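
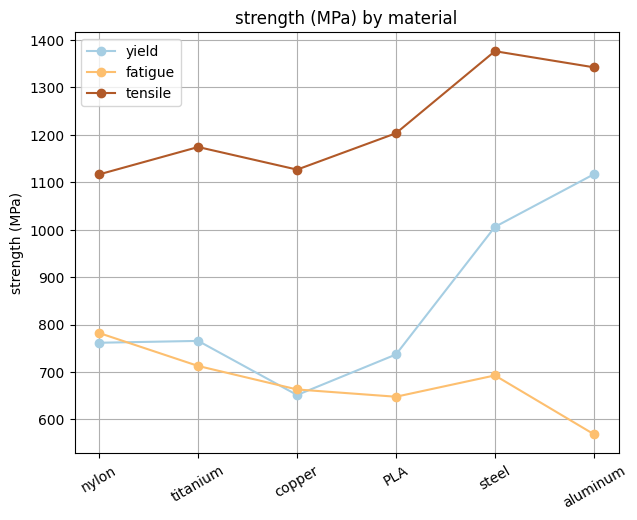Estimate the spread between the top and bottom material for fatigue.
Max nylon ≈ 800, min aluminum ≈ 600; range ≈ 200.

≈ 200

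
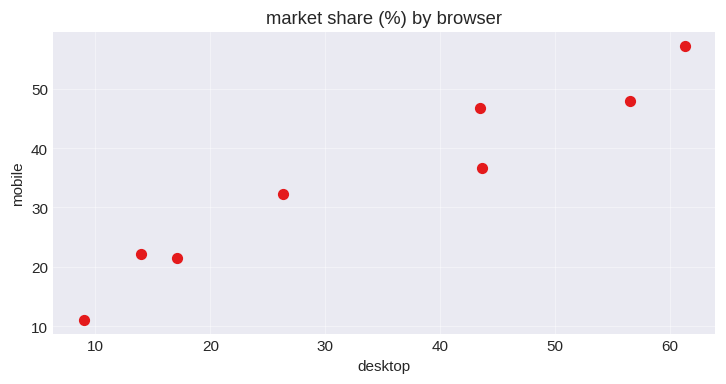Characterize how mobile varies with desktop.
positive, strong

Points are positively correlated; strong (|r| ≈ 1.0).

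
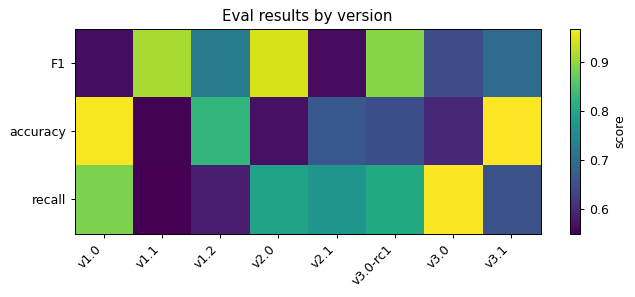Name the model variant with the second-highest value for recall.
v1.0

Top 3 for recall: v3.0 ≈ 0.95, v1.0 ≈ 0.90, v3.0-rc1 ≈ 0.80.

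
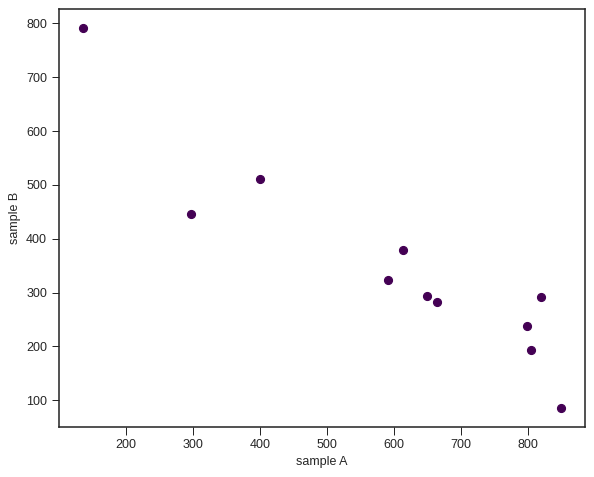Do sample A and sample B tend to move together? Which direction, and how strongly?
negative, strong

Points are negatively correlated; strong (|r| ≈ 0.9).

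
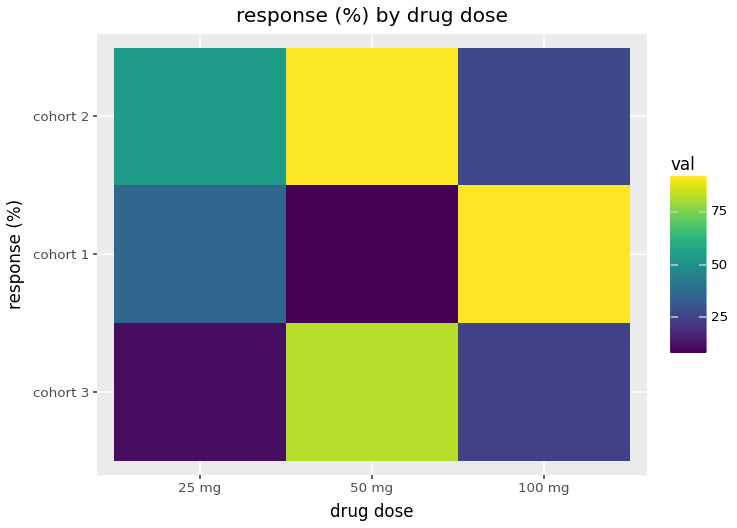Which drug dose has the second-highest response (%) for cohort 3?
100 mg

Top 3 for cohort 3: 50 mg ≈ 80, 100 mg ≈ 20, 25 mg ≈ 10.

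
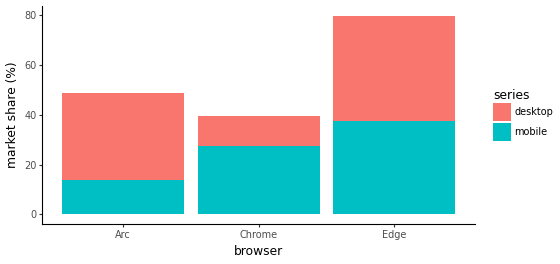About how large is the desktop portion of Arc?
desktop top ≈ 50, bottom ≈ 10; segment ≈ 40.

≈ 40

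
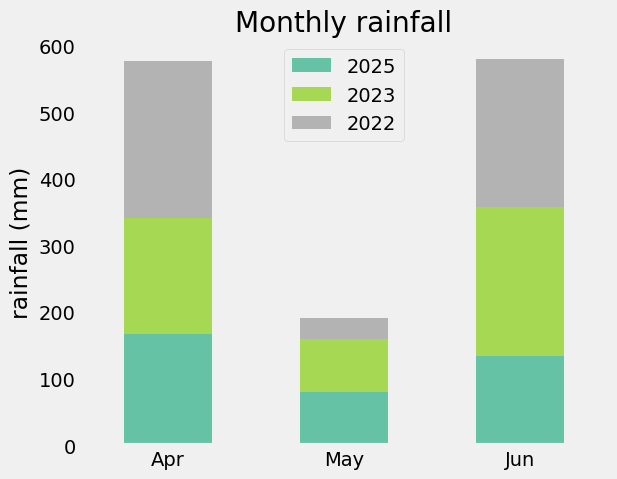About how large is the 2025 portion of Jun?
≈ 150

2025 top ≈ 150, bottom ≈ 0; segment ≈ 150.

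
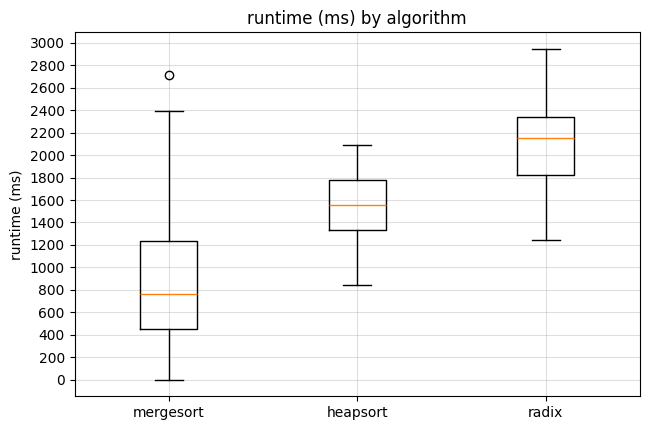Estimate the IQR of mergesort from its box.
Q3 ≈ 1200, Q1 ≈ 400; IQR ≈ 800.

≈ 800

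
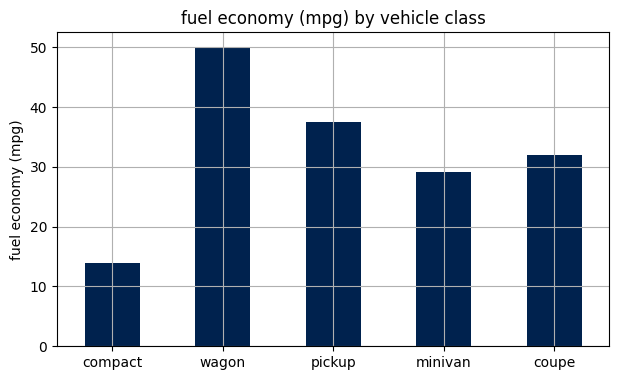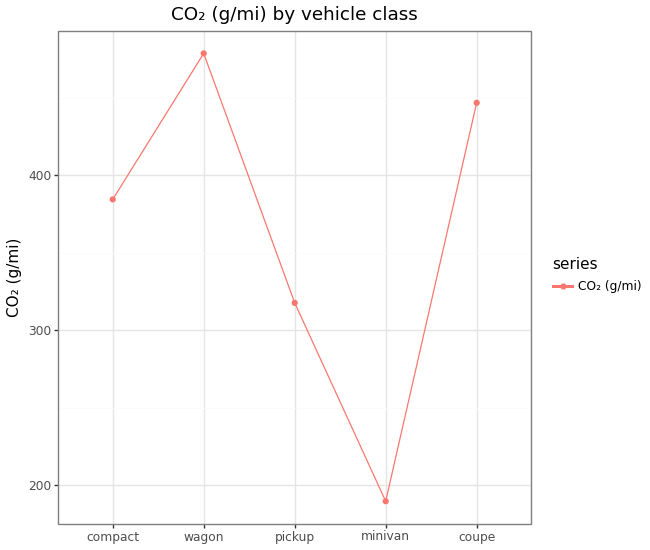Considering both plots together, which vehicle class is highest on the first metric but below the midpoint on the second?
pickup

Chart 2 median CO₂ (g/mi) ≈ 400; below-median vehicle classes: pickup, minivan. Among those, pickup has the highest fuel economy (mpg) (≈ 40).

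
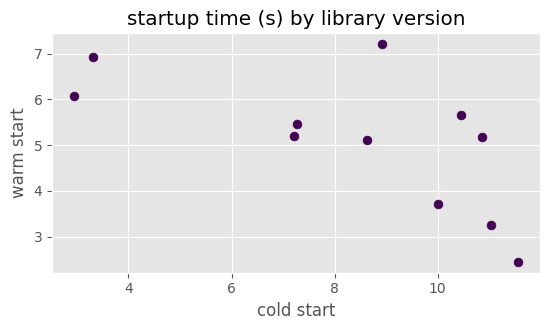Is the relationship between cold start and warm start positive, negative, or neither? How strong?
negative, moderate

Points are negatively correlated; moderate (|r| ≈ 0.6).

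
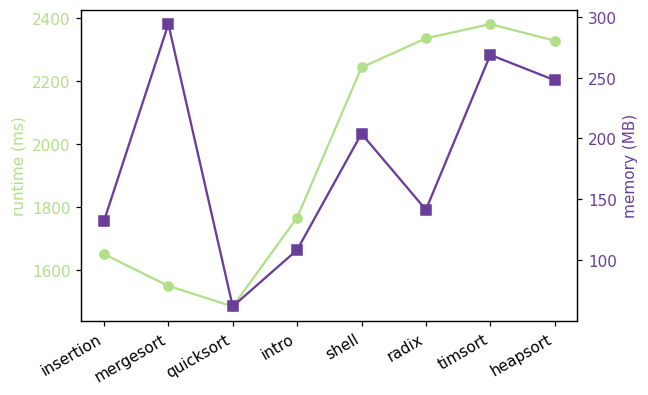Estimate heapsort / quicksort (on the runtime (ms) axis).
≈ 1.53×

heapsort ≈ 2300, quicksort ≈ 1500; 2300/1500 ≈ 1.53.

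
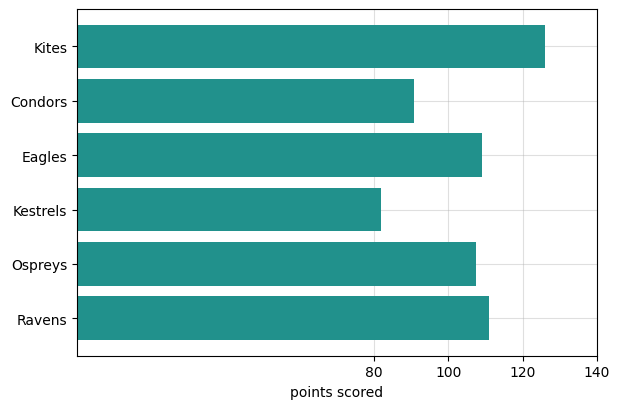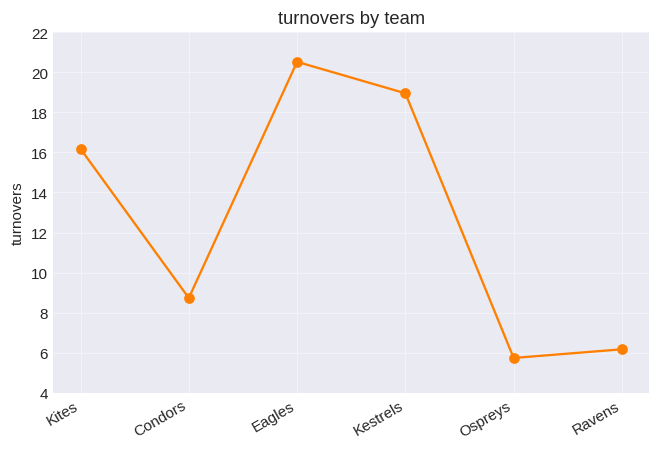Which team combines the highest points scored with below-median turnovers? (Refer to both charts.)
Chart 2 median turnovers ≈ 12; below-median teams: Condors, Ospreys, Ravens. Among those, Ravens has the highest points scored (≈ 120).

Ravens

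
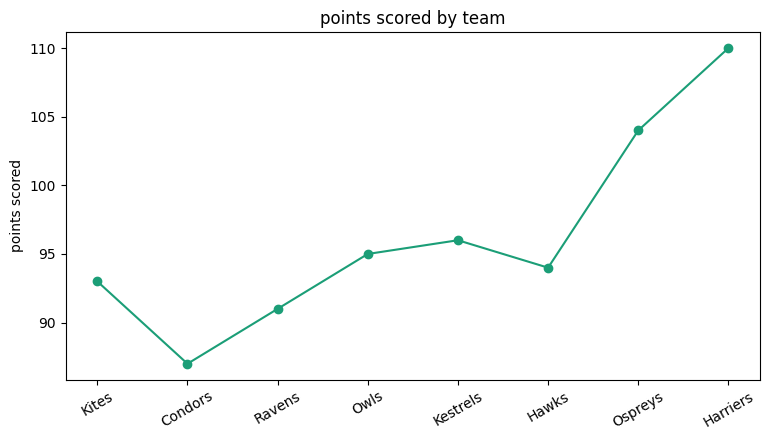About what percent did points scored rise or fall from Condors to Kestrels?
≈ +9.1%

Condors ≈ 88, Kestrels ≈ 96; (96 − 88) / 88 ≈ +9.1%.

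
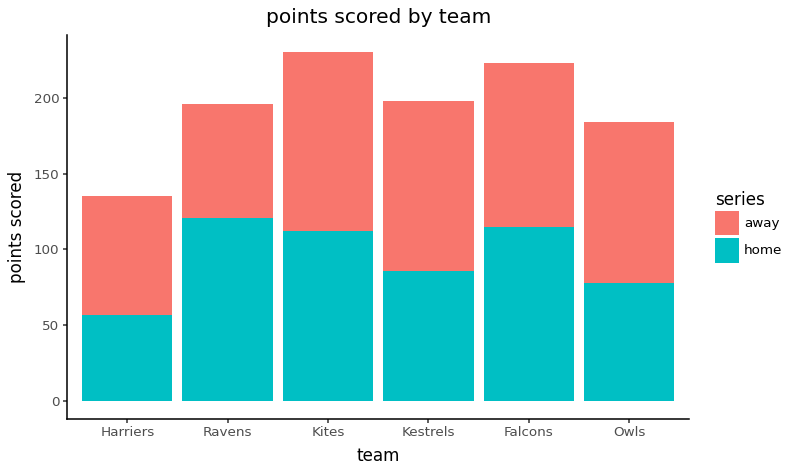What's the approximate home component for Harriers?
≈ 60

home top ≈ 60, bottom ≈ 0; segment ≈ 60.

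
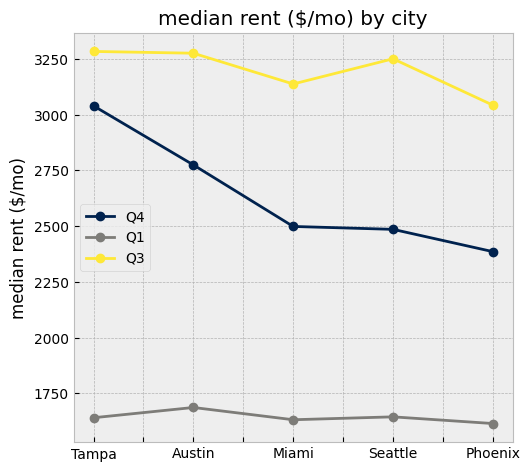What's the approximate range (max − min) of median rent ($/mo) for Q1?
≈ 0

Max Austin ≈ 1600, min Phoenix ≈ 1600; range ≈ 0.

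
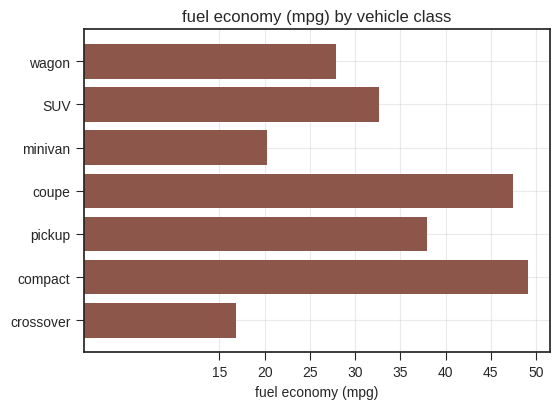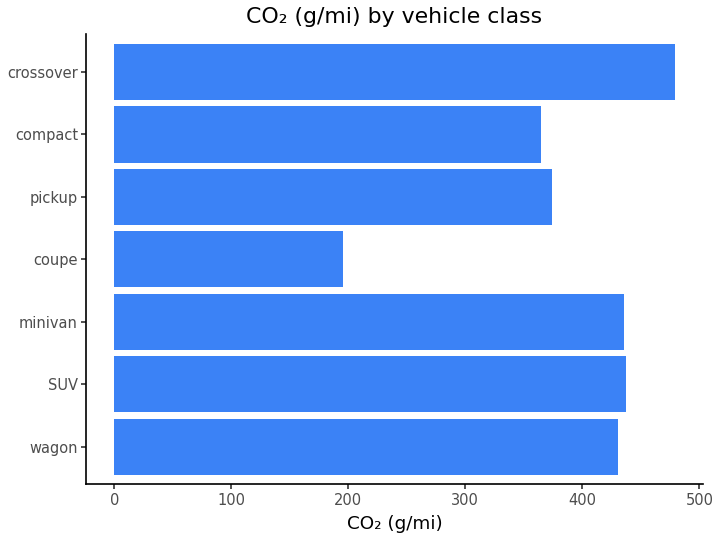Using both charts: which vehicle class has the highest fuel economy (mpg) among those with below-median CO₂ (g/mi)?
Chart 2 median CO₂ (g/mi) ≈ 450; below-median vehicle classes: coupe, pickup, compact. Among those, compact has the highest fuel economy (mpg) (≈ 50).

compact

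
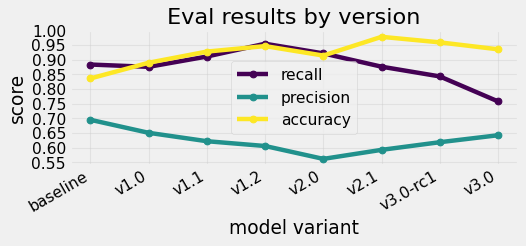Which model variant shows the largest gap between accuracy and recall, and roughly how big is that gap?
v3.0: accuracy ≈ 0.95, recall ≈ 0.75 → gap ≈ 0.20. Next-largest (v3.0-rc1) is only ≈ 0.10.

v3.0, ≈ 0.20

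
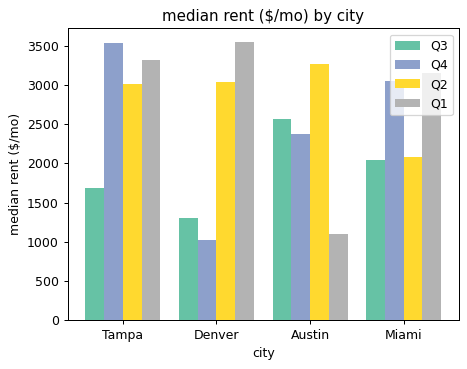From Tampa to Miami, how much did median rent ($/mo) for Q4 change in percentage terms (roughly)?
Tampa ≈ 3500, Miami ≈ 3000; (3000 − 3500) / 3500 ≈ -14.3%.

≈ -14.3%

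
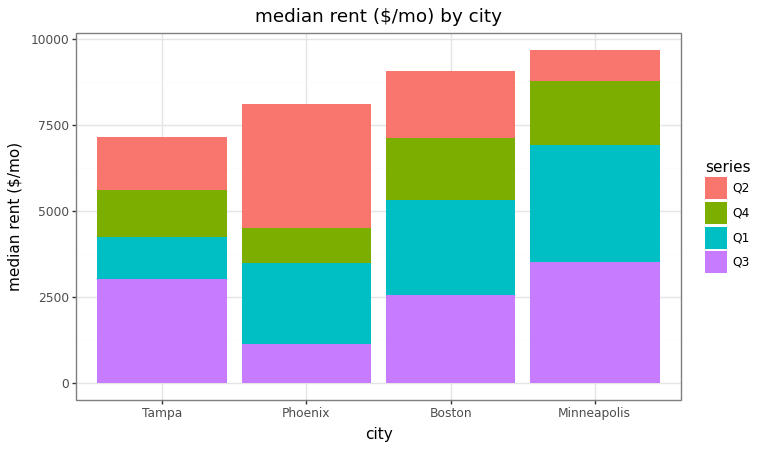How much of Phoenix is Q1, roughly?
Q1 top ≈ 3000, bottom ≈ 1000; segment ≈ 2000.

≈ 2000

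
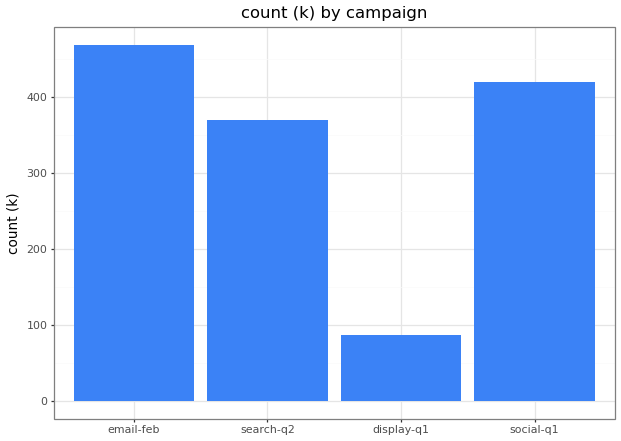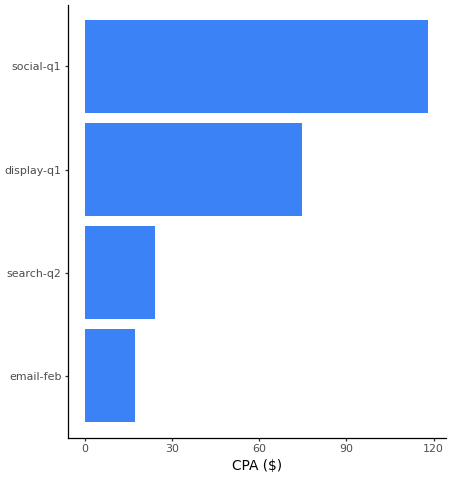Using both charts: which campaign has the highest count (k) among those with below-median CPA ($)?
Chart 2 median CPA ($) ≈ 40; below-median campaigns: email-feb, search-q2. Among those, email-feb has the highest count (k) (≈ 450).

email-feb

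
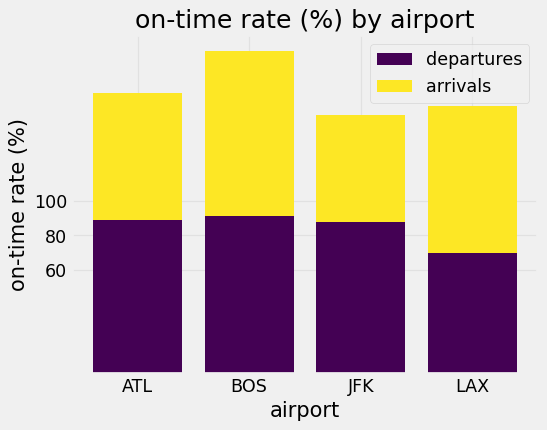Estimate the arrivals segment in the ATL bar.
≈ 80

arrivals top ≈ 160, bottom ≈ 80; segment ≈ 80.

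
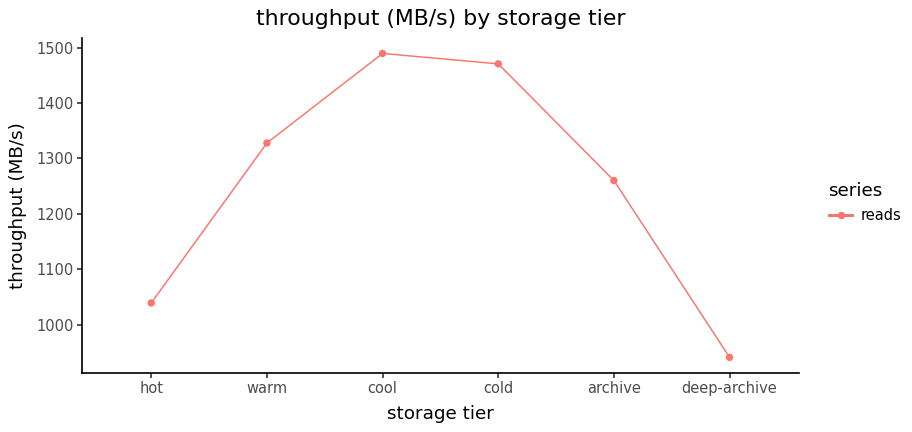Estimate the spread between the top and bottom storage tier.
Max cool ≈ 1500, min deep-archive ≈ 950; range ≈ 550.

≈ 550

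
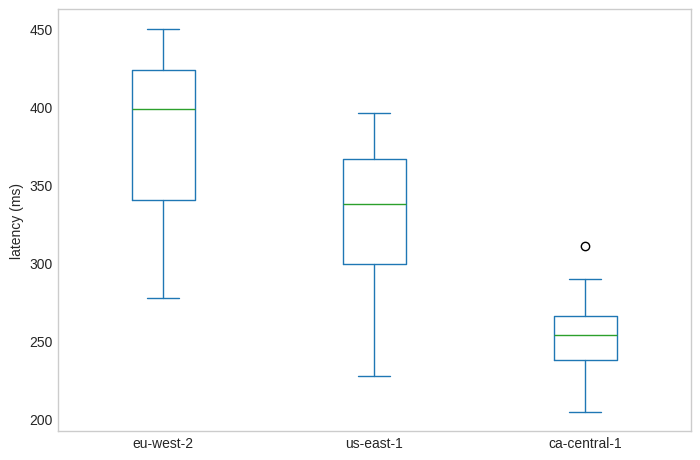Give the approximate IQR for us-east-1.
≈ 60

Q3 ≈ 360, Q1 ≈ 300; IQR ≈ 60.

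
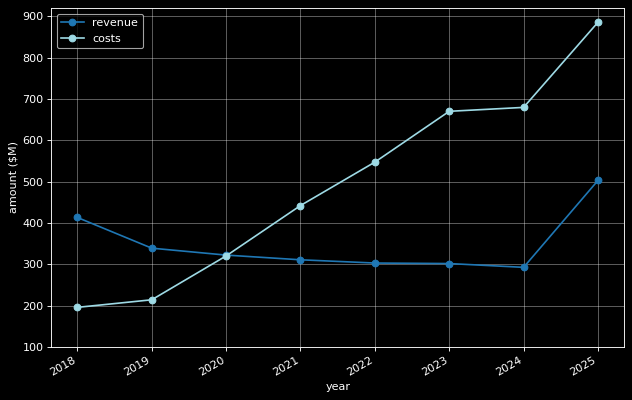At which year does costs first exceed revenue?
2020: costs ≈ 300 vs revenue ≈ 300 (not yet); 2021: costs ≈ 400 vs revenue ≈ 300 (first crossover).

2021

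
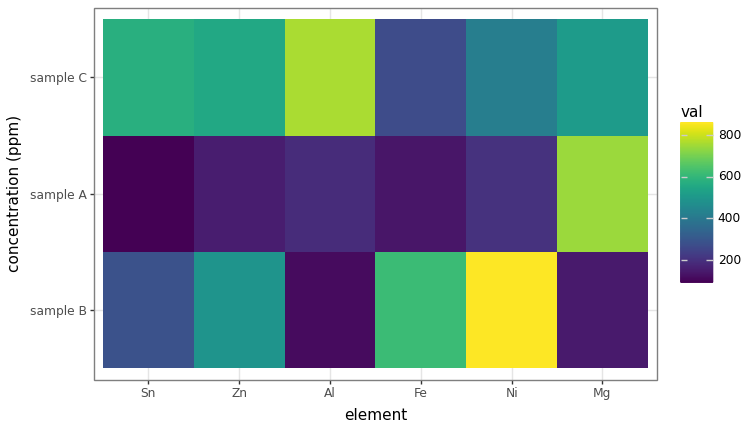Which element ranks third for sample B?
Zn

Top 4 for sample B: Ni ≈ 900, Fe ≈ 600, Zn ≈ 500, Sn ≈ 300.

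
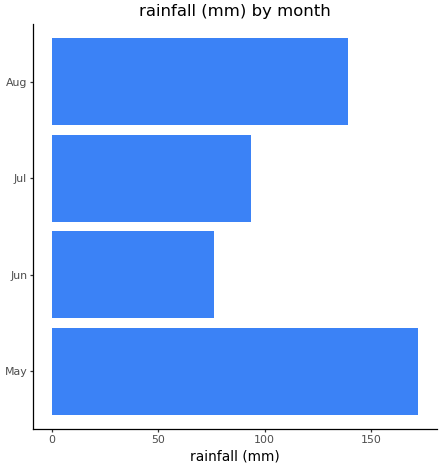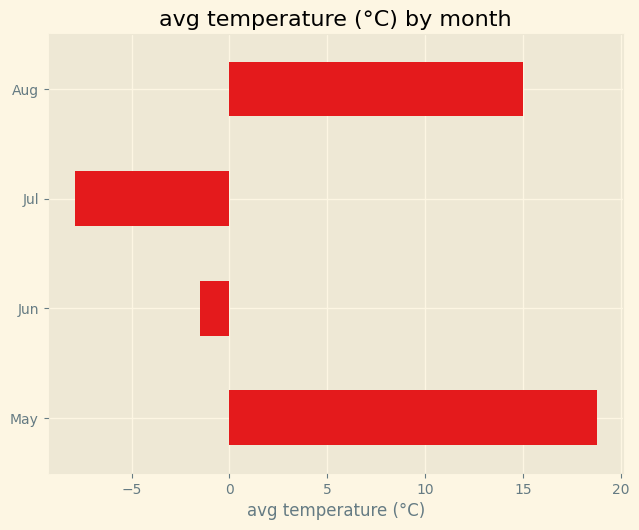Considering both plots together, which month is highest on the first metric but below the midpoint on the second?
Jul

Chart 2 median avg temperature (°C) ≈ 6; below-median months: Jun, Jul. Among those, Jul has the highest rainfall (mm) (≈ 100).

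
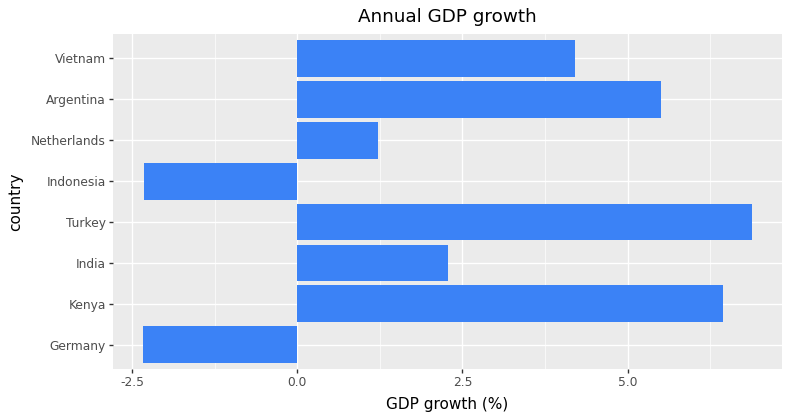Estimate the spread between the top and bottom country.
≈ 9

Max Turkey ≈ 7, min Germany ≈ -2; range ≈ 9.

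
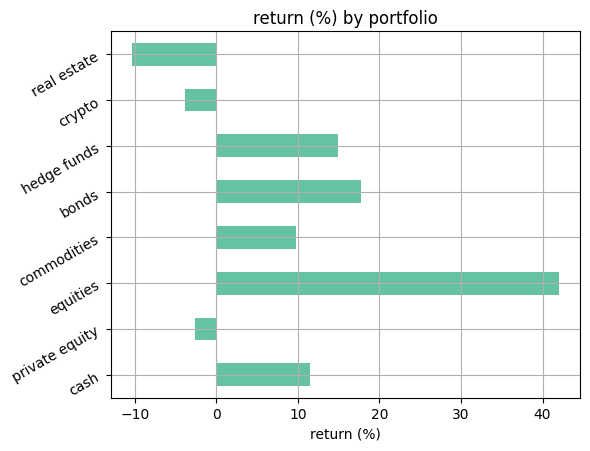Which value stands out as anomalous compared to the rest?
equities ≈ 40; the rest sit between ≈ -10 and ≈ 20.

equities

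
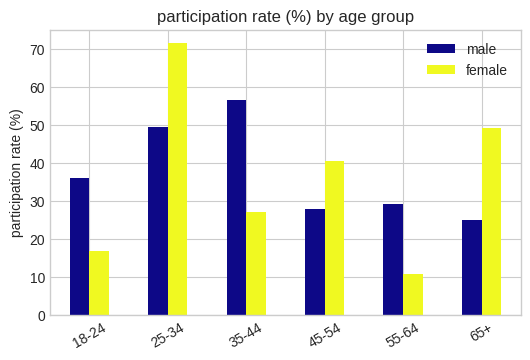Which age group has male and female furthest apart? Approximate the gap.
35-44, ≈ 30 %

35-44: male ≈ 60, female ≈ 30 → gap ≈ 30. Next-largest (65+) is only ≈ 20.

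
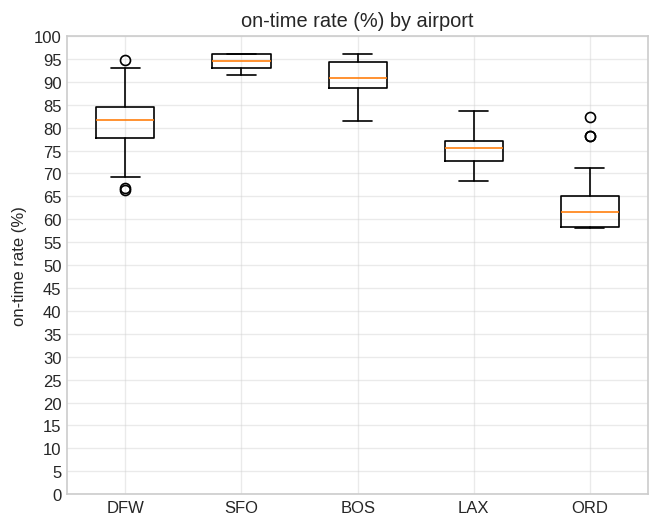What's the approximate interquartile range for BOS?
≈ 5

Q3 ≈ 95, Q1 ≈ 90; IQR ≈ 5.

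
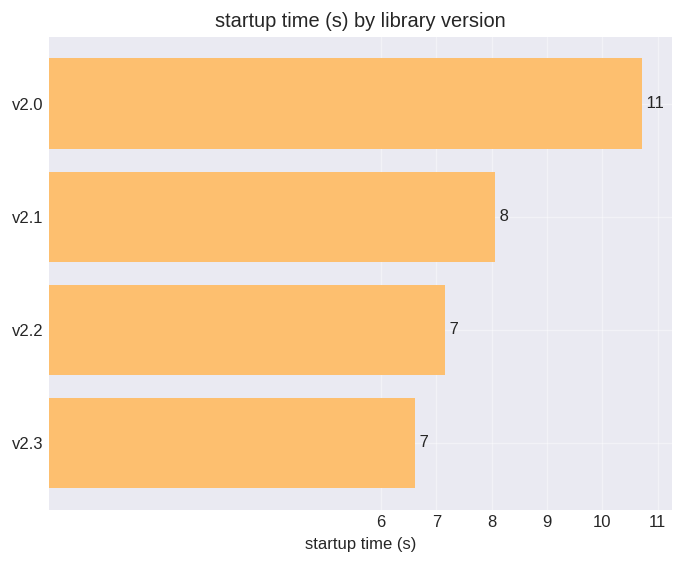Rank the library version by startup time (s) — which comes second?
Top 3: v2.0 ≈ 11, v2.1 ≈ 8, v2.2 ≈ 7.

v2.1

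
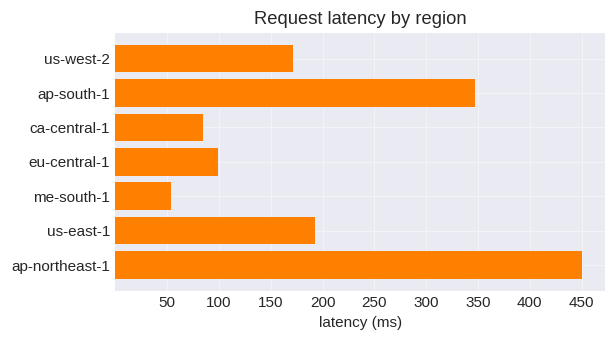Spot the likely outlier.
ap-northeast-1

ap-northeast-1 ≈ 450; the rest sit between ≈ 50 and ≈ 350.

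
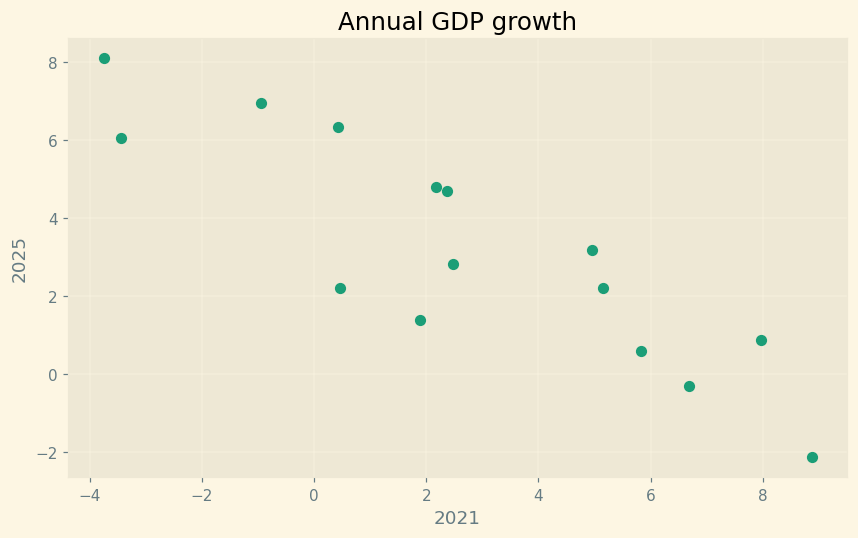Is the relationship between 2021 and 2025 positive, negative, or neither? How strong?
negative, strong

Points are negatively correlated; strong (|r| ≈ 0.9).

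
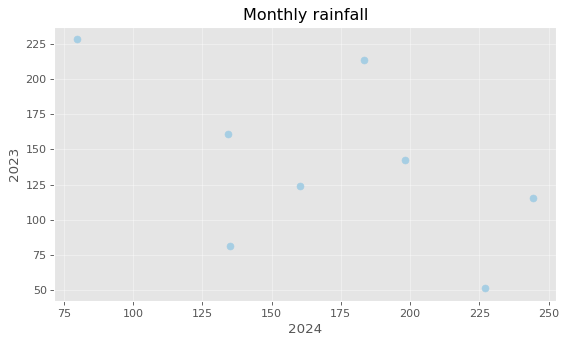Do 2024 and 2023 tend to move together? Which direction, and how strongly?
Points are negatively correlated; moderate (|r| ≈ 0.5).

negative, moderate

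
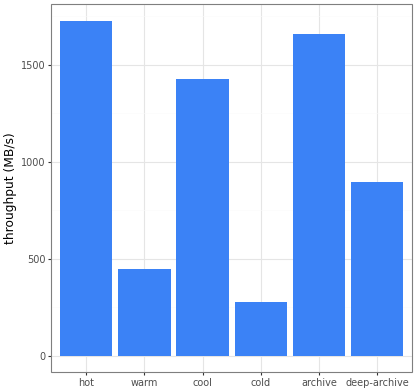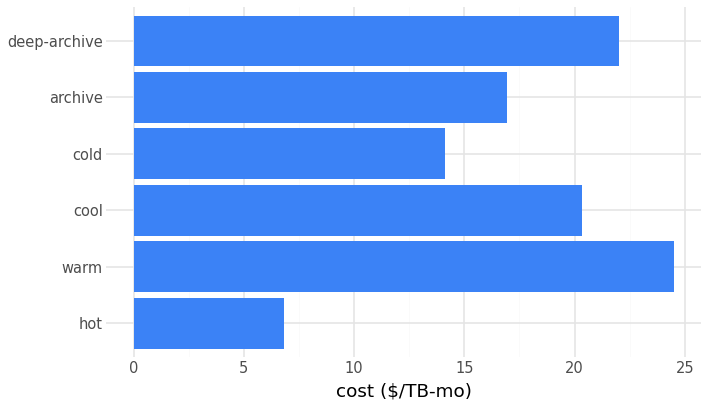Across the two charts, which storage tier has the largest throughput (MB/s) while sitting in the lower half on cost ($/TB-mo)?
Chart 2 median cost ($/TB-mo) ≈ 20; below-median storage tiers: hot, cold, archive. Among those, hot has the highest throughput (MB/s) (≈ 1800).

hot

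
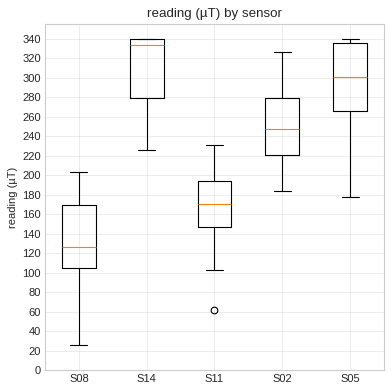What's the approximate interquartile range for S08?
Q3 ≈ 160, Q1 ≈ 100; IQR ≈ 60.

≈ 60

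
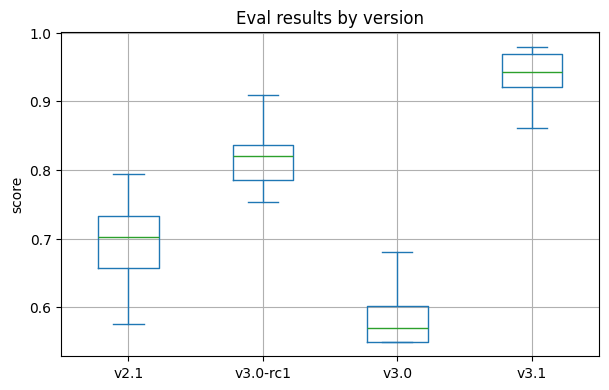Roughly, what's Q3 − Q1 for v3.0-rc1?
≈ 0.05

Q3 ≈ 0.85, Q1 ≈ 0.80; IQR ≈ 0.05.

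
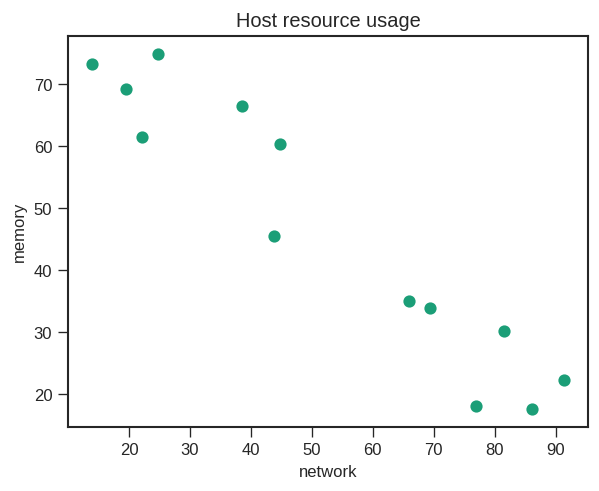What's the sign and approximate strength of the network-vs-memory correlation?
Points are negatively correlated; strong (|r| ≈ 1.0).

negative, strong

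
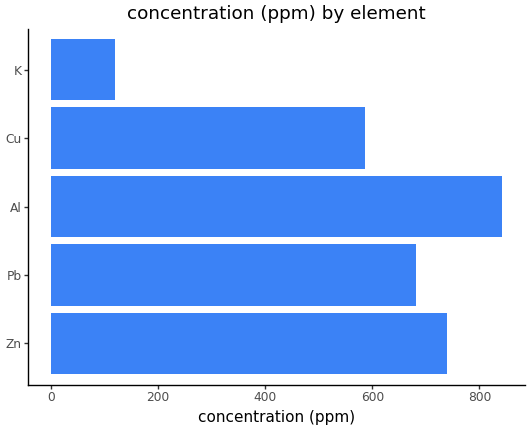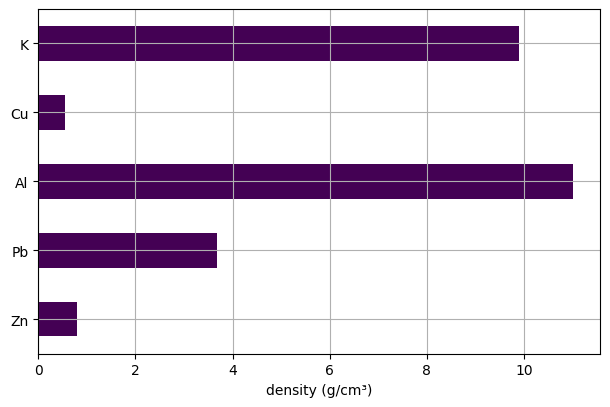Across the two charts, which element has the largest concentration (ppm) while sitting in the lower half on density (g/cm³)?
Chart 2 median density (g/cm³) ≈ 4; below-median elements: Zn, Cu. Among those, Zn has the highest concentration (ppm) (≈ 700).

Zn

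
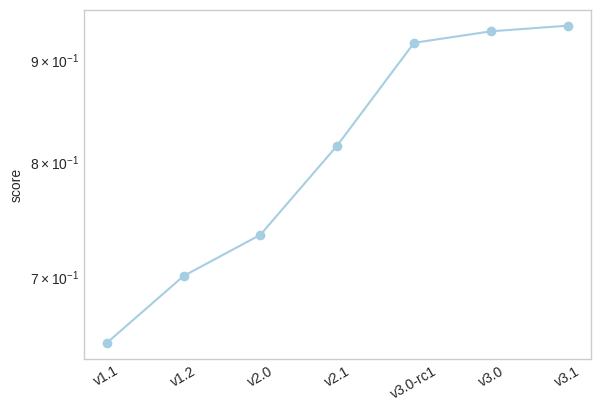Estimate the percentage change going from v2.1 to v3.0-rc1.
v2.1 ≈ 0.80, v3.0-rc1 ≈ 0.90; (0.90 − 0.80) / 0.80 ≈ +12.5%.

≈ +12.5%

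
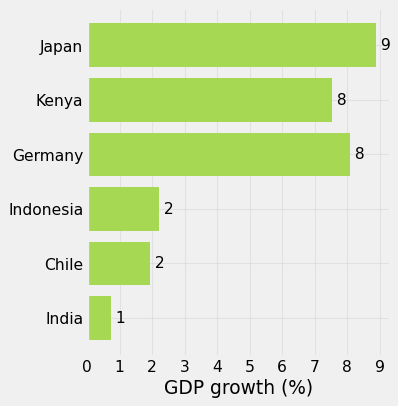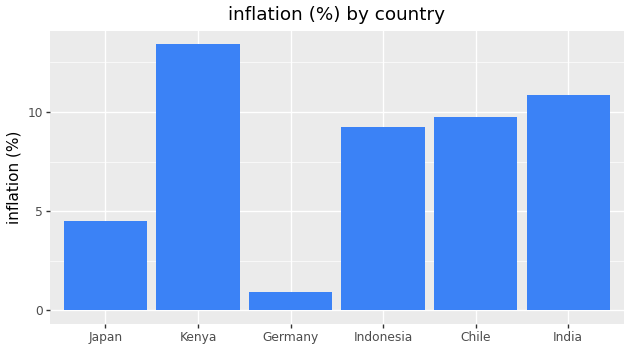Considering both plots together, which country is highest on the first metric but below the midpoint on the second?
Japan

Chart 2 median inflation (%) ≈ 10; below-median countries: Japan, Germany, Indonesia. Among those, Japan has the highest GDP growth (%) (≈ 9).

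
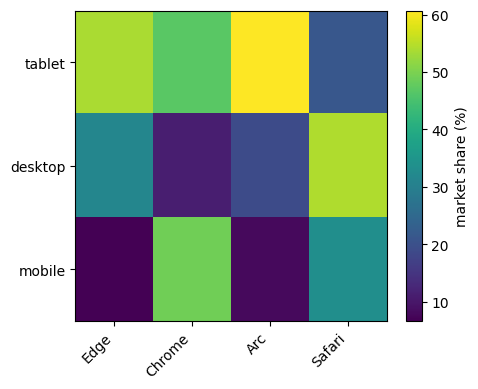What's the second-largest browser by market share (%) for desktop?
Top 3 for desktop: Safari ≈ 55, Edge ≈ 30, Arc ≈ 20.

Edge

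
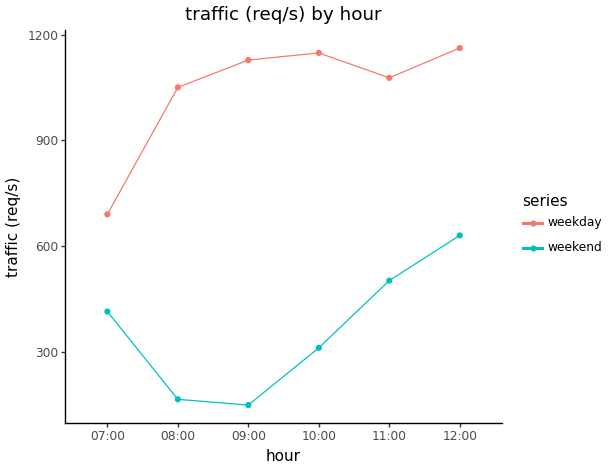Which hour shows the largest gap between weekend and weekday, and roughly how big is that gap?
09:00, ≈ 1000 req/s

09:00: weekend ≈ 100, weekday ≈ 1100 → gap ≈ 1000. Next-largest (08:00) is only ≈ 900.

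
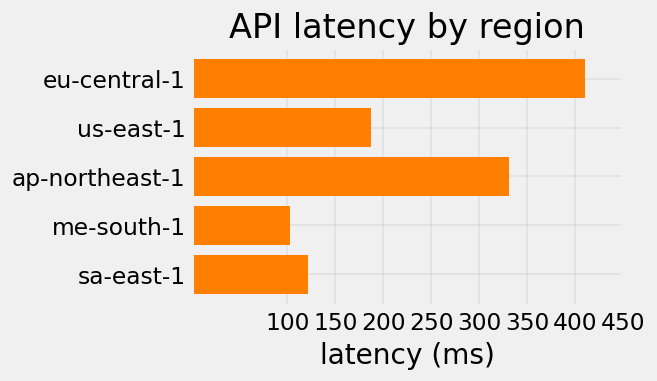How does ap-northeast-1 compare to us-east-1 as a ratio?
ap-northeast-1 ≈ 350, us-east-1 ≈ 200; 350/200 ≈ 1.75.

≈ 1.75×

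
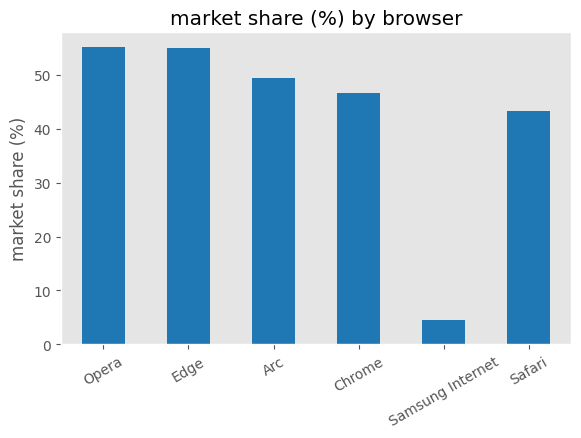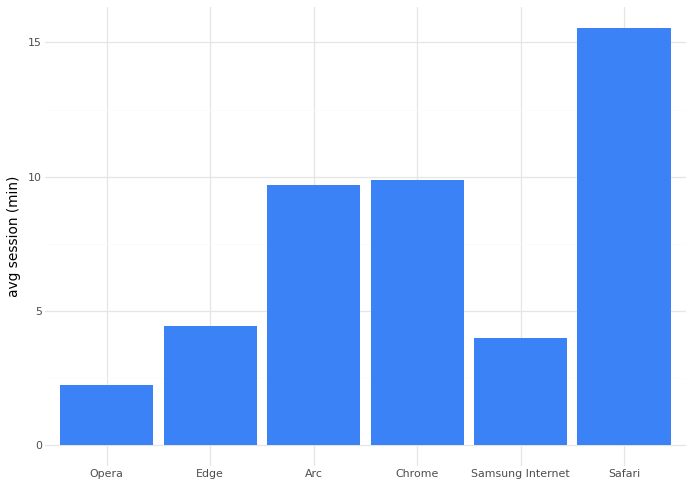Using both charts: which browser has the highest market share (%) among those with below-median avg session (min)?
Chart 2 median avg session (min) ≈ 8; below-median browsers: Opera, Edge, Samsung Internet. Among those, Opera has the highest market share (%) (≈ 60).

Opera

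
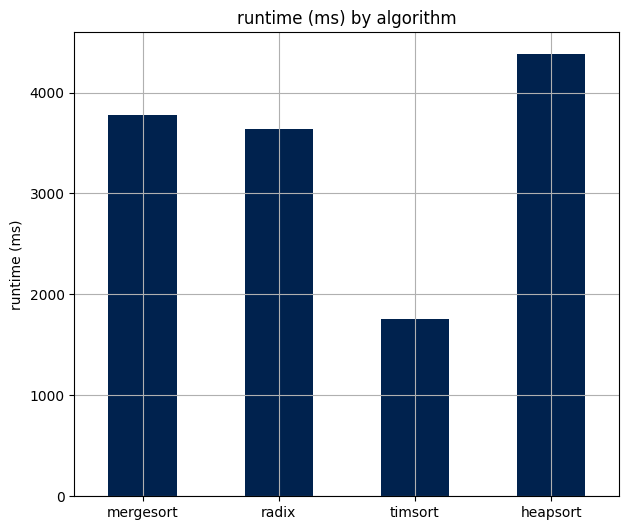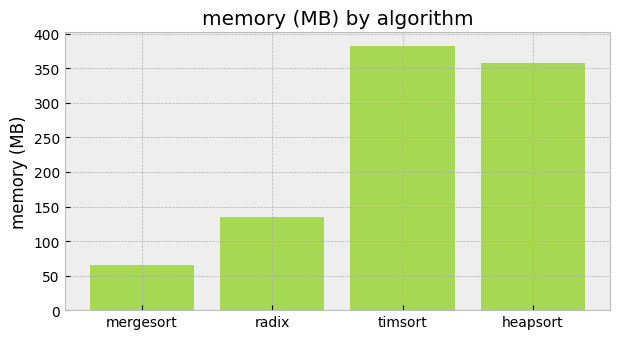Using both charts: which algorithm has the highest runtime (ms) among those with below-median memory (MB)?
Chart 2 median memory (MB) ≈ 250; below-median algorithms: mergesort, radix. Among those, mergesort has the highest runtime (ms) (≈ 4000).

mergesort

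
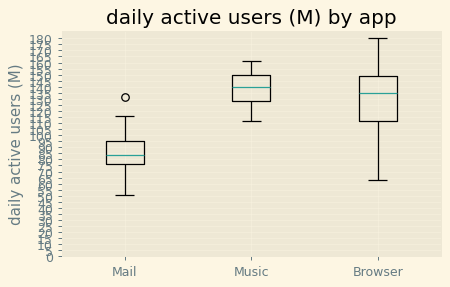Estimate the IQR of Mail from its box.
≈ 20

Q3 ≈ 95, Q1 ≈ 75; IQR ≈ 20.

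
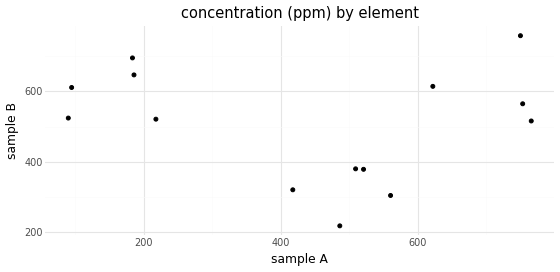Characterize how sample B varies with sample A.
Points are roughly uncorrelated; weak (|r| ≈ 0.1).

no clear correlation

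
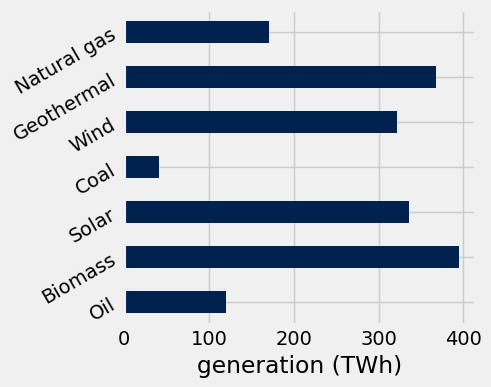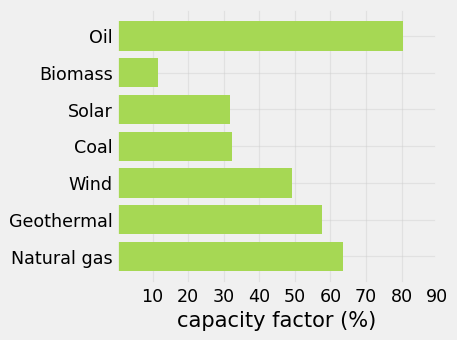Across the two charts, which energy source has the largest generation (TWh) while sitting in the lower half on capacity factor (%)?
Chart 2 median capacity factor (%) ≈ 50; below-median energy sources: Biomass, Solar, Coal. Among those, Biomass has the highest generation (TWh) (≈ 400).

Biomass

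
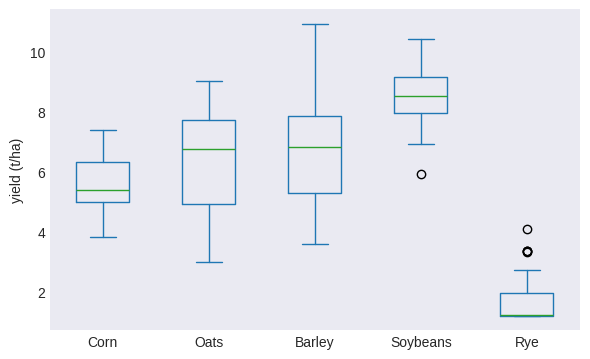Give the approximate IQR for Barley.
≈ 3

Q3 ≈ 8, Q1 ≈ 5; IQR ≈ 3.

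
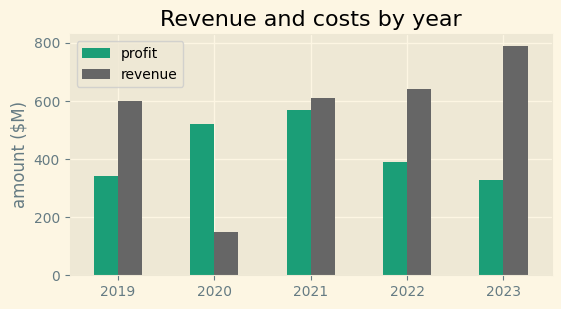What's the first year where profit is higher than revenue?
2019: profit ≈ 300 vs revenue ≈ 600 (not yet); 2020: profit ≈ 500 vs revenue ≈ 100 (first crossover).

2020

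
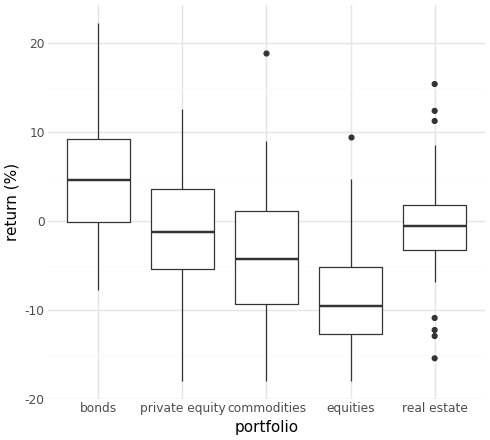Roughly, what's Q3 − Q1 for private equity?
Q3 ≈ 4, Q1 ≈ -6; IQR ≈ 10.

≈ 10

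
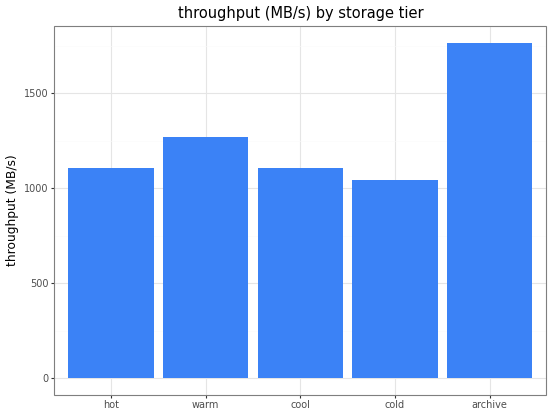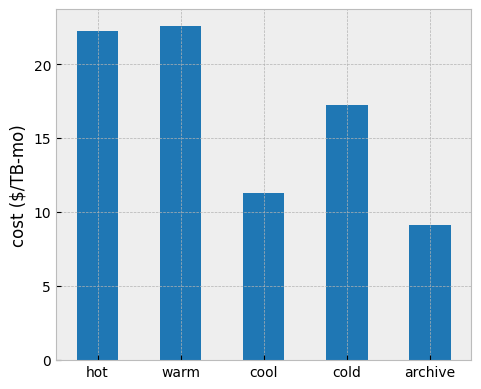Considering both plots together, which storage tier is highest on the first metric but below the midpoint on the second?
Chart 2 median cost ($/TB-mo) ≈ 15; below-median storage tiers: cool, archive. Among those, archive has the highest throughput (MB/s) (≈ 1800).

archive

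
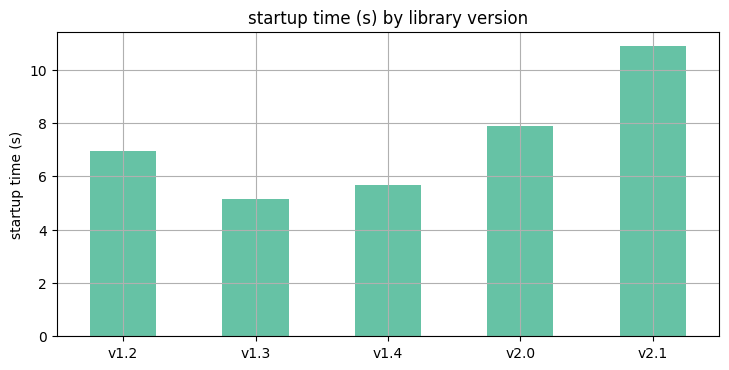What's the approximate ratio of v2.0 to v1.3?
v2.0 ≈ 8, v1.3 ≈ 5; 8/5 ≈ 1.6.

≈ 1.6×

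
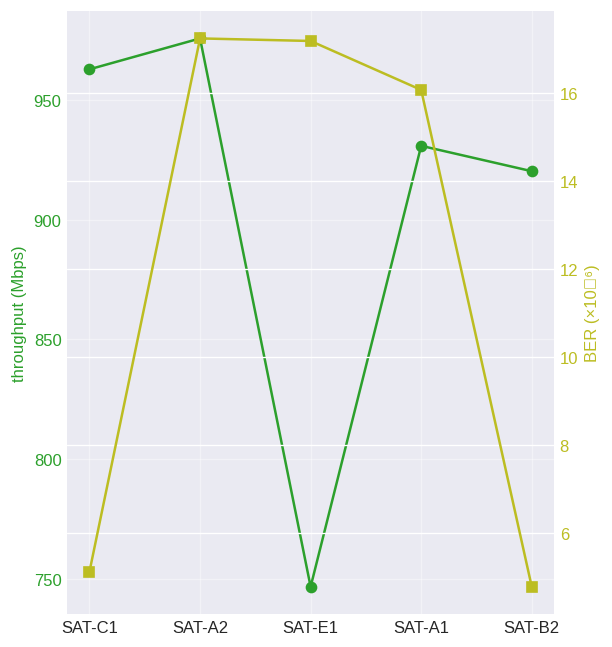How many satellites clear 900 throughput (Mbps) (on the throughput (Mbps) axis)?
4

Above 900: SAT-C1, SAT-A2, SAT-A1, SAT-B2.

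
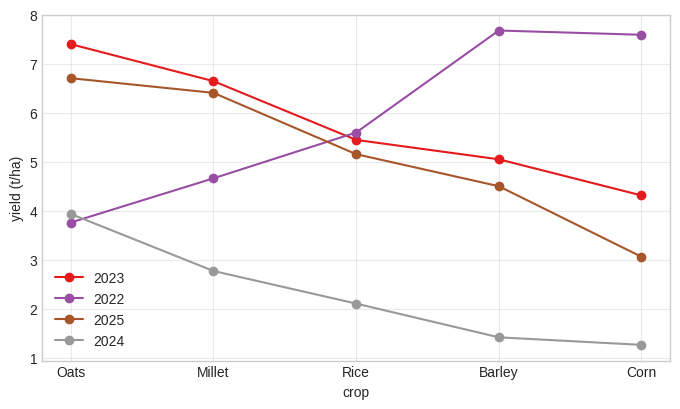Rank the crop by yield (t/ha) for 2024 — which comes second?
Top 3 for 2024: Oats ≈ 4, Millet ≈ 3, Rice ≈ 2.

Millet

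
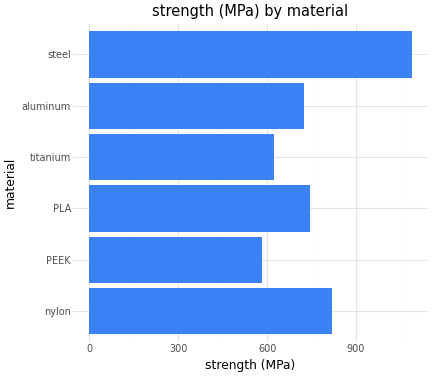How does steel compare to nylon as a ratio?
steel ≈ 1100, nylon ≈ 800; 1100/800 ≈ 1.38.

≈ 1.38×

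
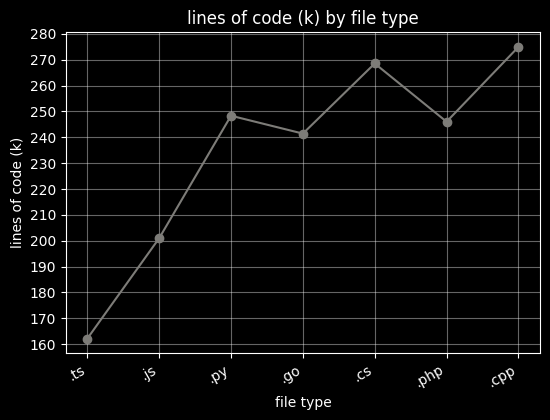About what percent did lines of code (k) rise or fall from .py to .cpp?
≈ +8%

.py ≈ 250, .cpp ≈ 270; (270 − 250) / 250 ≈ +8%.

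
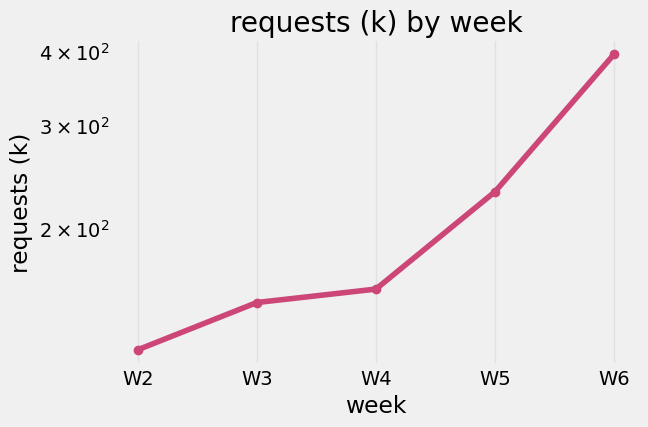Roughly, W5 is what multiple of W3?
≈ 1.5×

W5 ≈ 225, W3 ≈ 150; 225/150 ≈ 1.5.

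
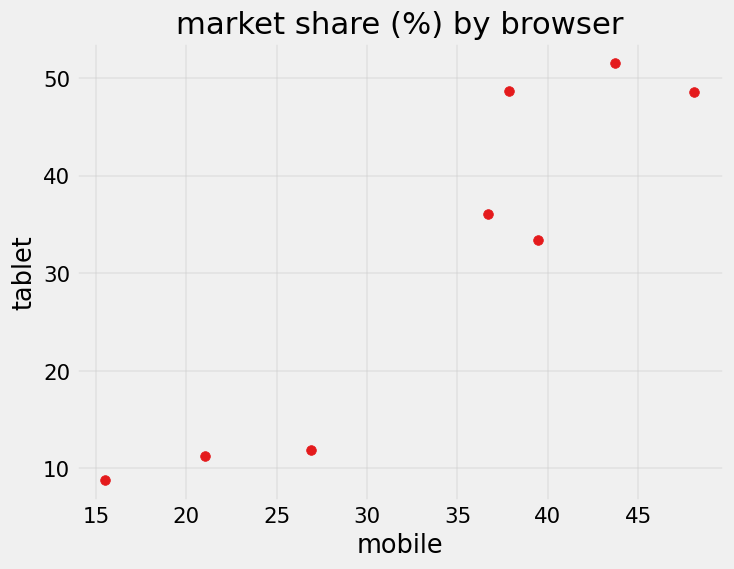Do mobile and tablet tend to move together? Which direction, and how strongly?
positive, strong

Points are positively correlated; strong (|r| ≈ 0.9).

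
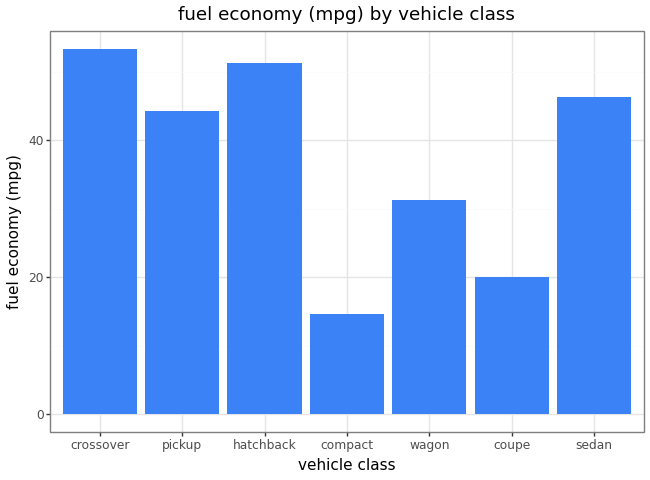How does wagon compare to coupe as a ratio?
wagon ≈ 30, coupe ≈ 20; 30/20 ≈ 1.5.

≈ 1.5×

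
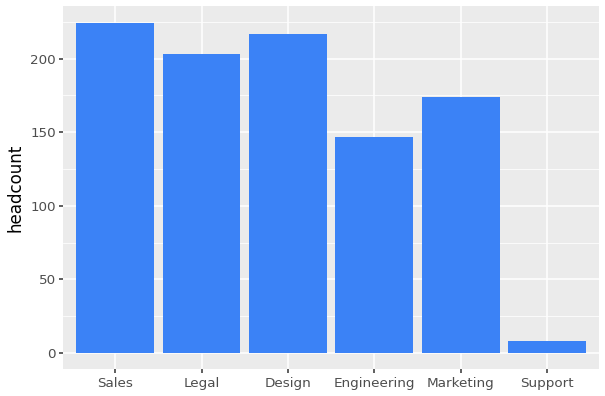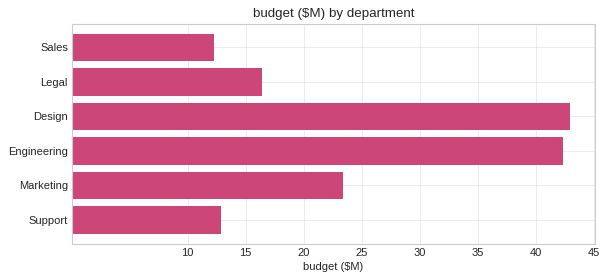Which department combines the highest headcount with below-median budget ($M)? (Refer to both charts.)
Chart 2 median budget ($M) ≈ 20; below-median departments: Sales, Legal, Support. Among those, Sales has the highest headcount (≈ 225).

Sales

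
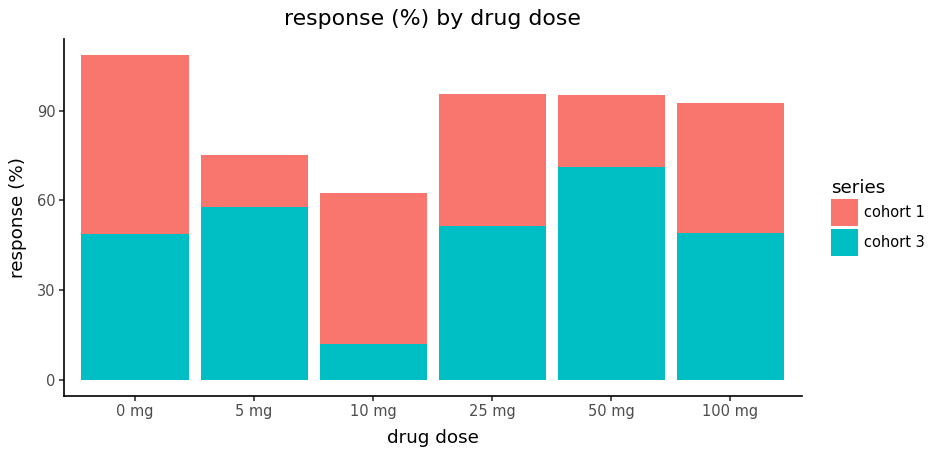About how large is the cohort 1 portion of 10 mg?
≈ 50

cohort 1 top ≈ 60, bottom ≈ 10; segment ≈ 50.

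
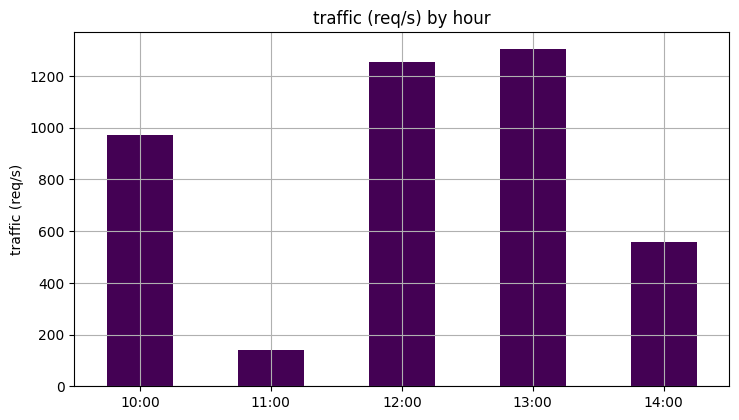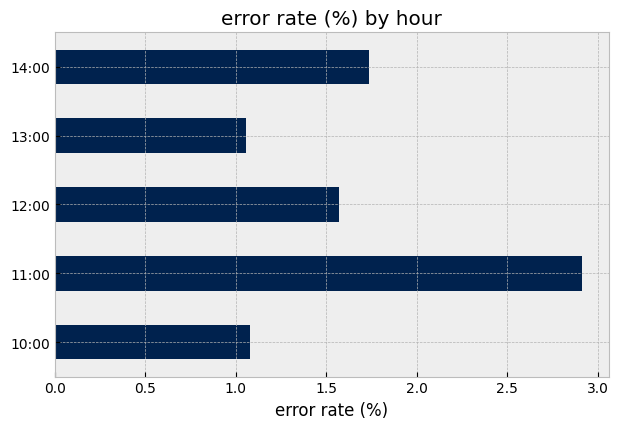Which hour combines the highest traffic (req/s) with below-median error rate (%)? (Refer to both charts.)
Chart 2 median error rate (%) ≈ 1.5; below-median hours: 10:00, 13:00. Among those, 13:00 has the highest traffic (req/s) (≈ 1400).

13:00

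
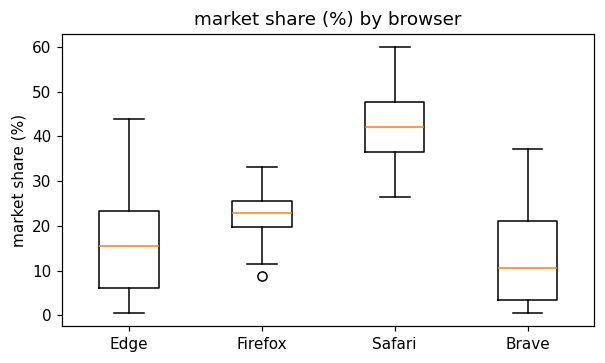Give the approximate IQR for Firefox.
Q3 ≈ 25, Q1 ≈ 20; IQR ≈ 5.

≈ 5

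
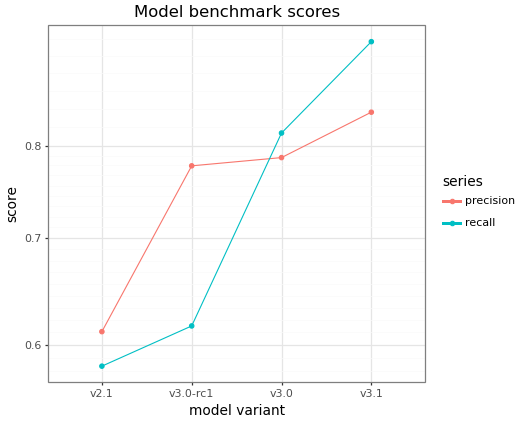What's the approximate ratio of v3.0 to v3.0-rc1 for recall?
≈ 1.33×

v3.0 ≈ 0.80, v3.0-rc1 ≈ 0.60; 0.80/0.60 ≈ 1.33.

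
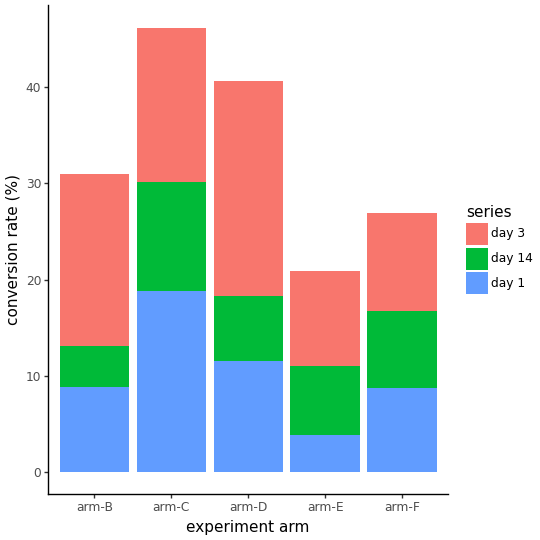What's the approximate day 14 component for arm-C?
day 14 top ≈ 30, bottom ≈ 20; segment ≈ 10.

≈ 10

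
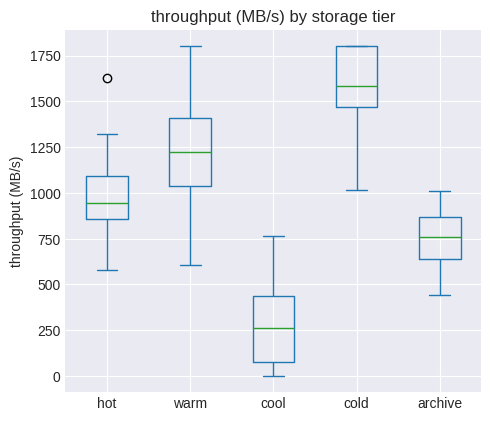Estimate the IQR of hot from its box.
Q3 ≈ 1000, Q1 ≈ 800; IQR ≈ 200.

≈ 200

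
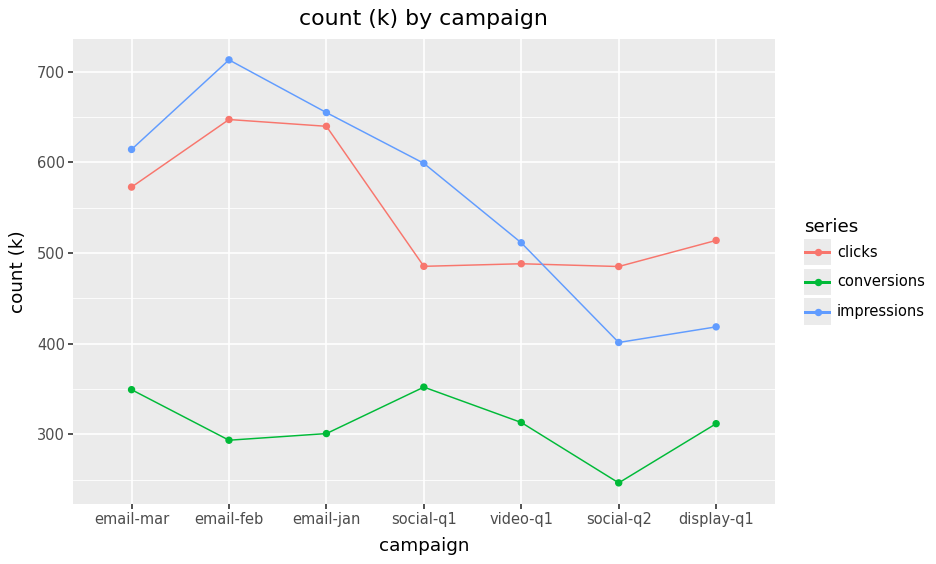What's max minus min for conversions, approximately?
≈ 100

Max social-q1 ≈ 350, min social-q2 ≈ 250; range ≈ 100.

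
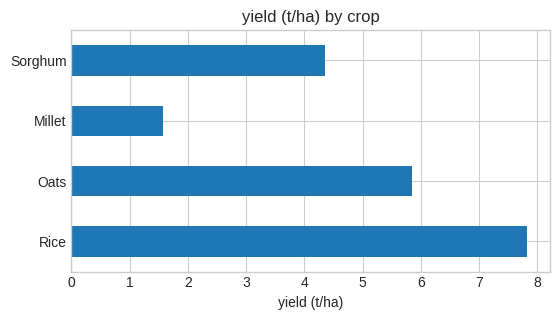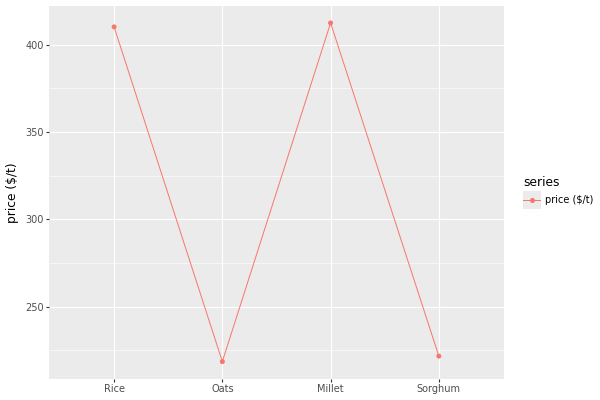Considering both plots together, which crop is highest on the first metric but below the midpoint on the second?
Chart 2 median price ($/t) ≈ 300; below-median crops: Oats, Sorghum. Among those, Oats has the highest yield (t/ha) (≈ 6).

Oats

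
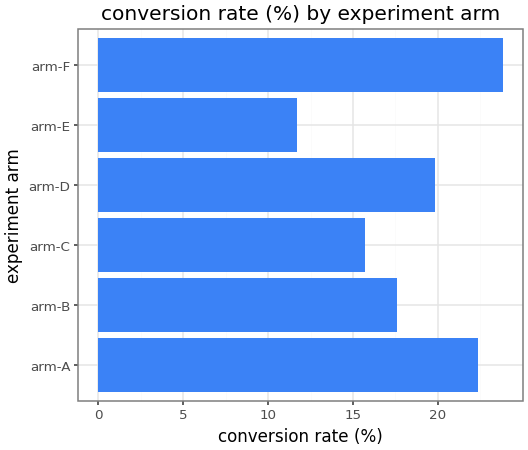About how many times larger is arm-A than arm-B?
arm-A ≈ 22, arm-B ≈ 18; 22/18 ≈ 1.22.

≈ 1.22×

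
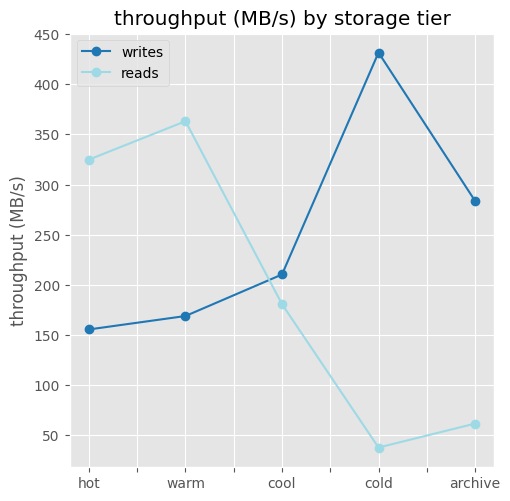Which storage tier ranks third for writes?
cool

Top 4 for writes: cold ≈ 450, archive ≈ 300, cool ≈ 200, warm ≈ 150.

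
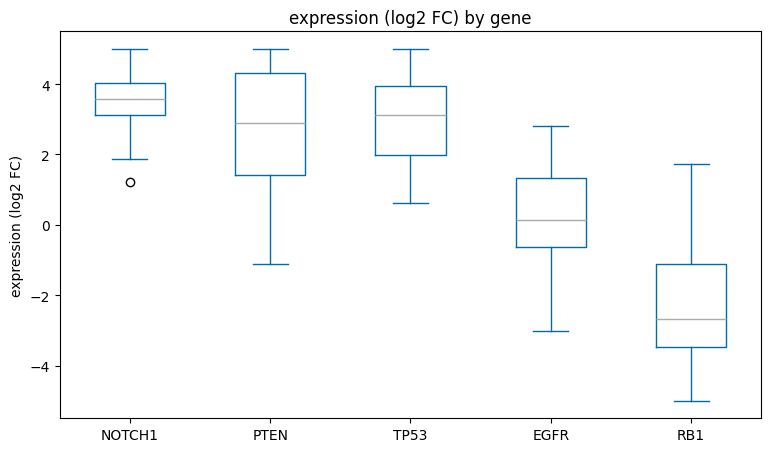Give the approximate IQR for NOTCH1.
Q3 ≈ 4.0, Q1 ≈ 3.0; IQR ≈ 1.0.

≈ 1.0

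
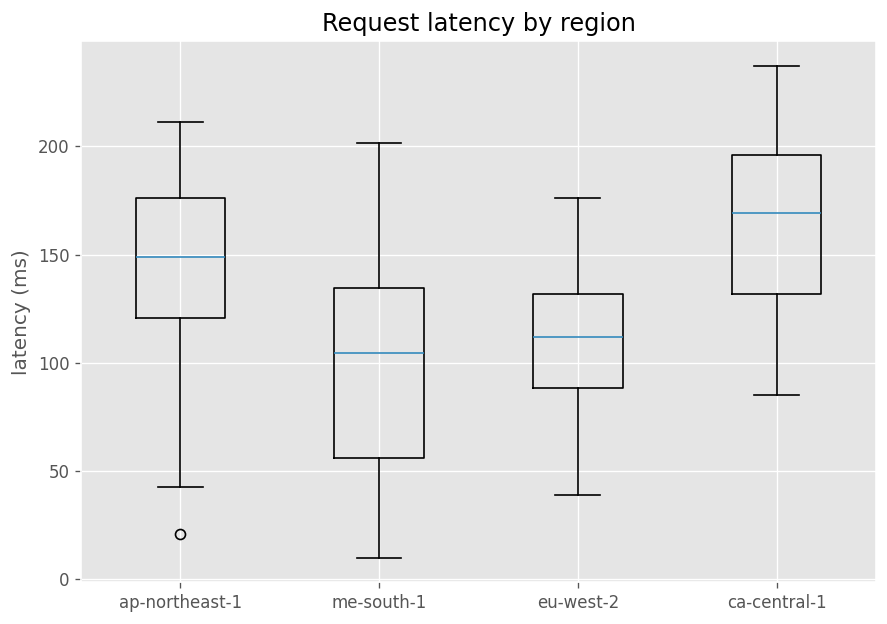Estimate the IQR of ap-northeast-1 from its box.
≈ 60

Q3 ≈ 180, Q1 ≈ 120; IQR ≈ 60.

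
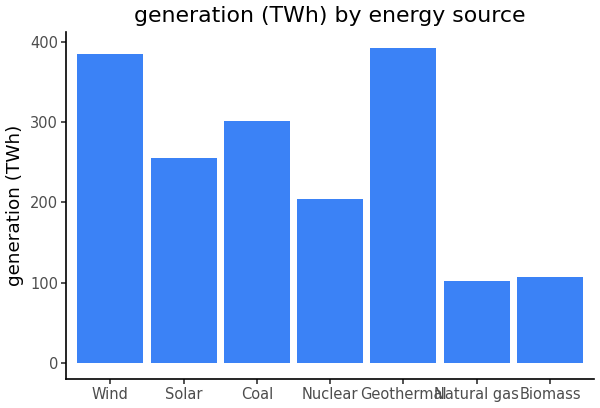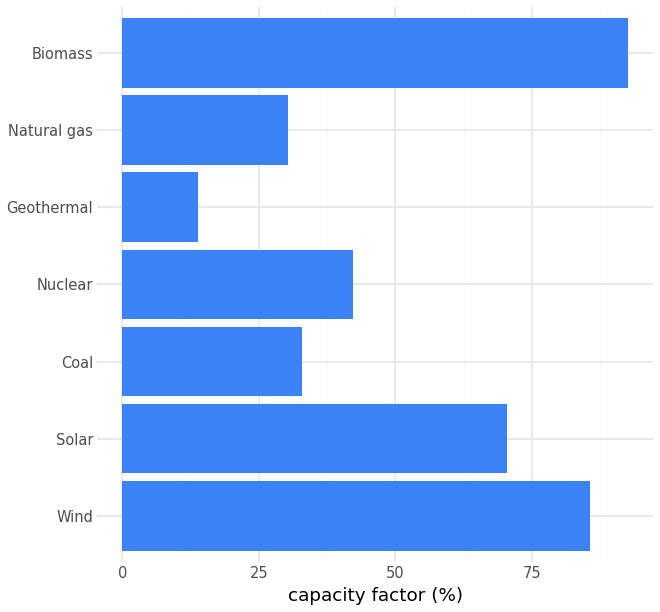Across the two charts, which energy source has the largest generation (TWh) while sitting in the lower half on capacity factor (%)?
Chart 2 median capacity factor (%) ≈ 40; below-median energy sources: Coal, Geothermal, Natural gas. Among those, Geothermal has the highest generation (TWh) (≈ 400).

Geothermal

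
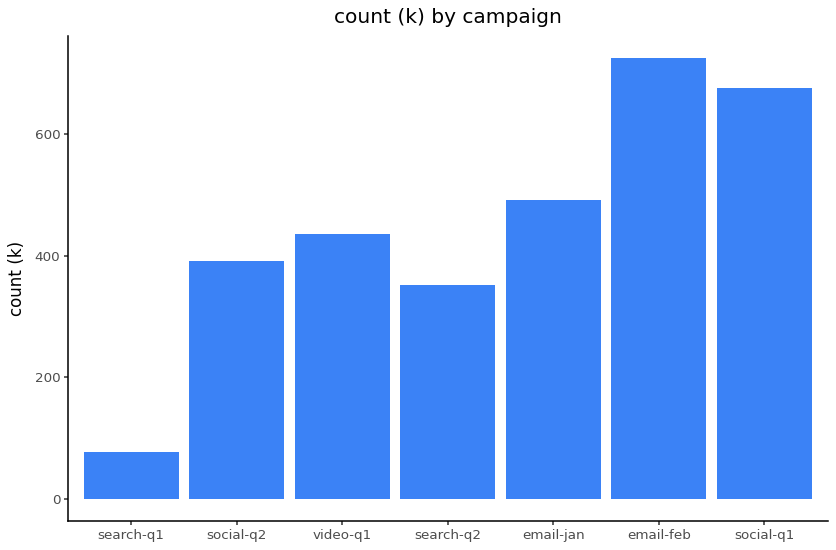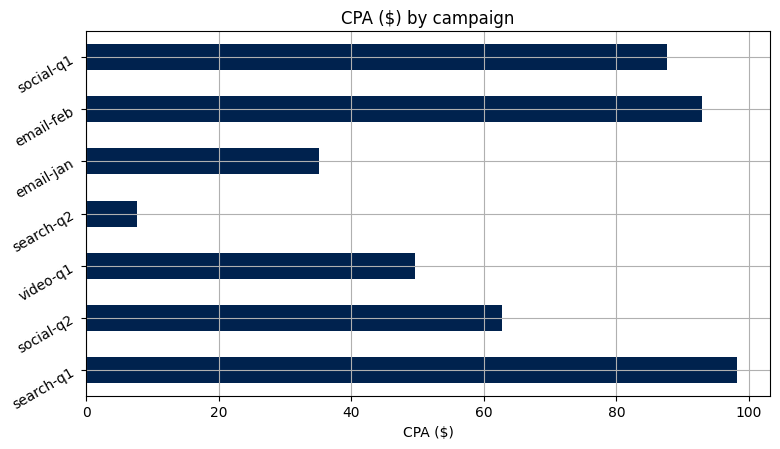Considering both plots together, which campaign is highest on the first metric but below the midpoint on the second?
email-jan

Chart 2 median CPA ($) ≈ 60; below-median campaigns: video-q1, search-q2, email-jan. Among those, email-jan has the highest count (k) (≈ 500).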